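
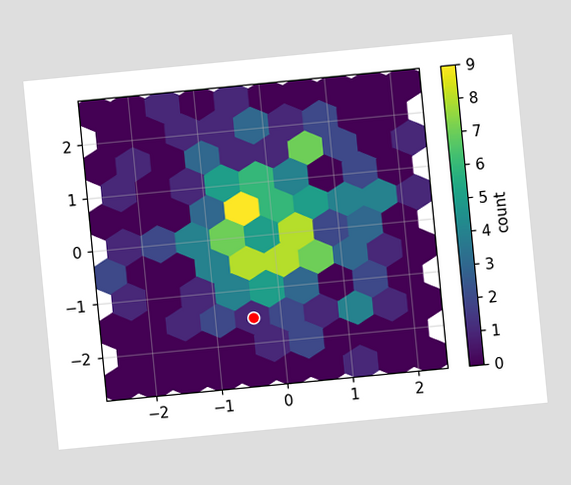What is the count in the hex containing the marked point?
1

The chart is tilted about 6° counter-clockwise. The marked hex reads 1 on the colorbar.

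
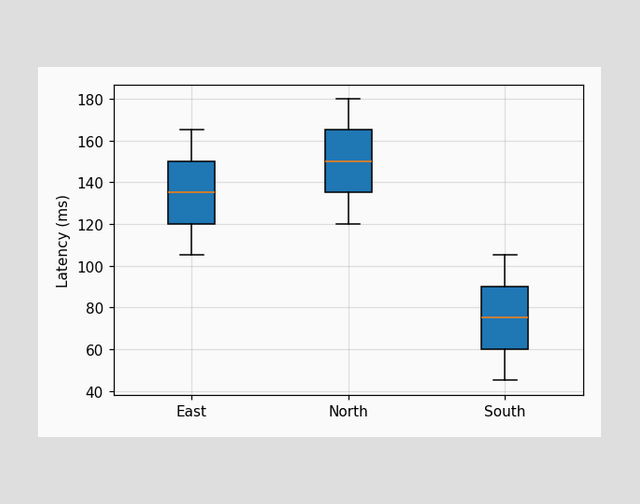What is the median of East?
135ms

The median line in the East box sits at 135ms.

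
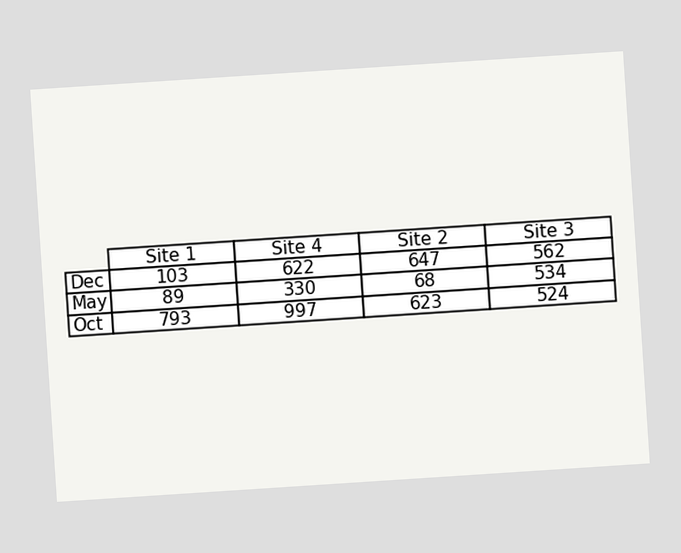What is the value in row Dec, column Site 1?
103

The chart is tilted about 4° counter-clockwise. The (Dec, Site 1) cell reads 103.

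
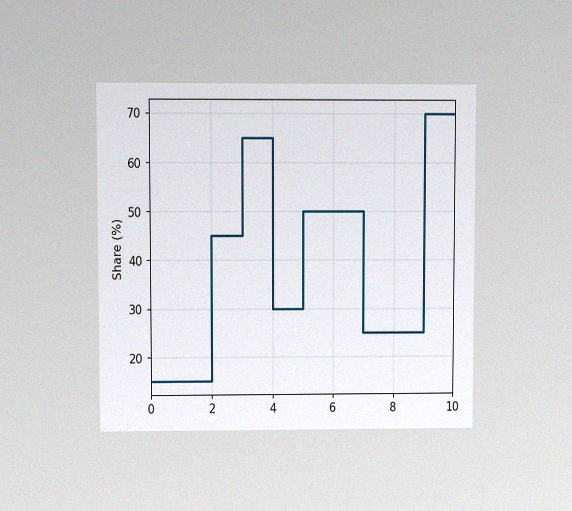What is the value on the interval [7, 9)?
25%

The chart is viewed at a slight angle, with some photo noise. On [7, 9) the step sits at 25%.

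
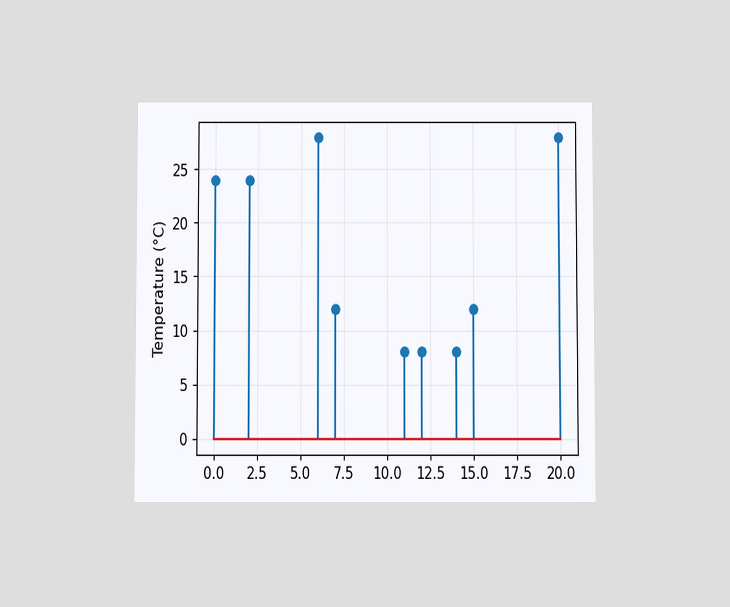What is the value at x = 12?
8°C

The chart is viewed at a slight angle. The stem at x=12 reaches 8°C.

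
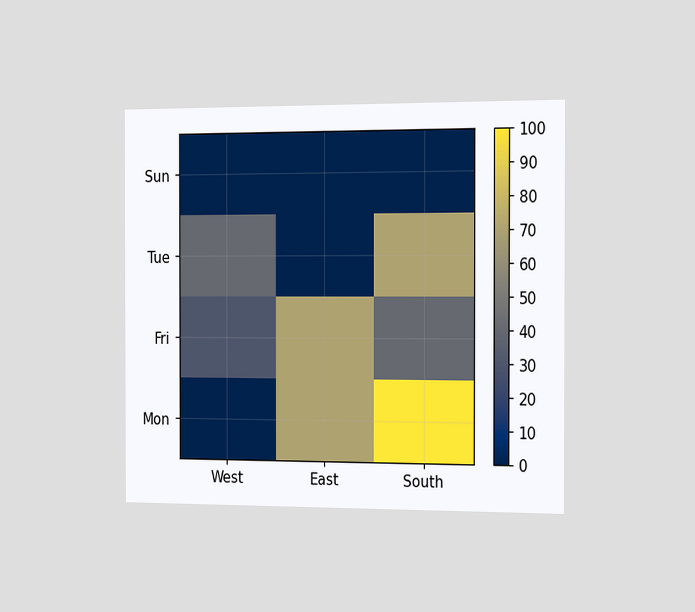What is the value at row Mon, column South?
The chart is viewed slightly from the right. Matching cell (Mon, South) against the colorbar gives 100.

100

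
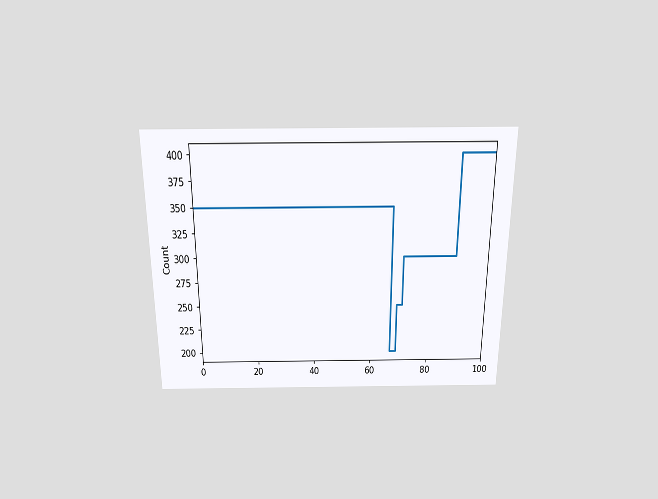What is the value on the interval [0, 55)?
The chart is viewed slightly from above. On [0, 55) the step sits at 350.

350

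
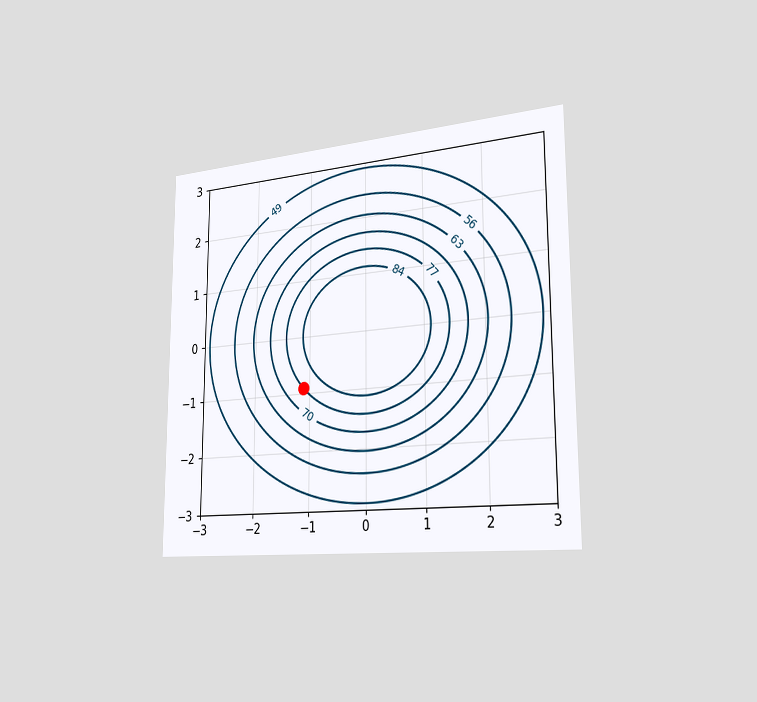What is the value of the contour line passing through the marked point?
77

The chart is viewed slightly from the right. The marked point sits on the contour labelled 77.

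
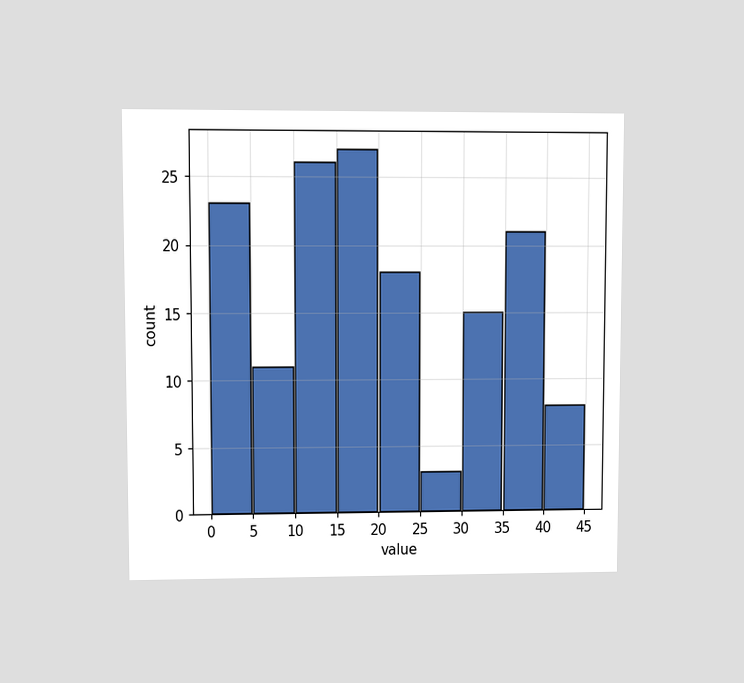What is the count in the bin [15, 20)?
27

The chart is viewed at a slight angle. The [15, 20) bin has height 27.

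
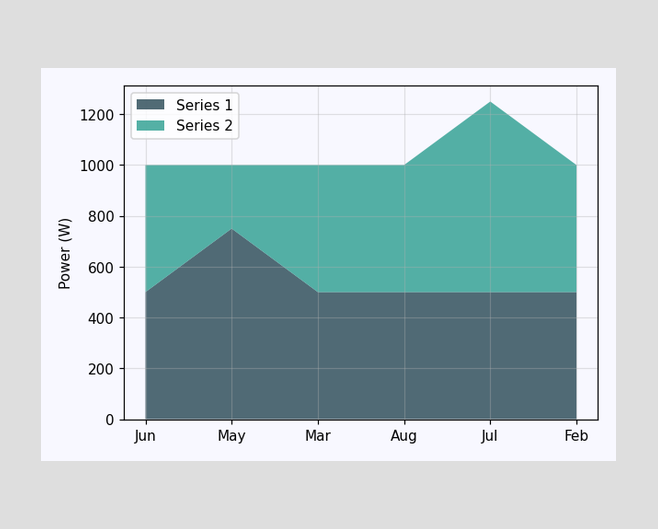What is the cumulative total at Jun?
The stacked total at Jun reaches 1000W.

1000W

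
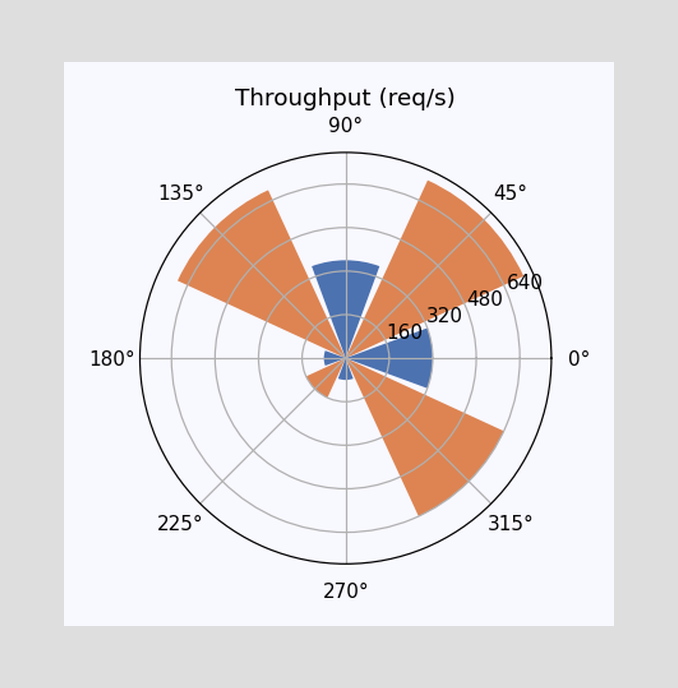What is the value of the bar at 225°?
The bar at 225° reaches 160req/s on the radial axis.

160req/s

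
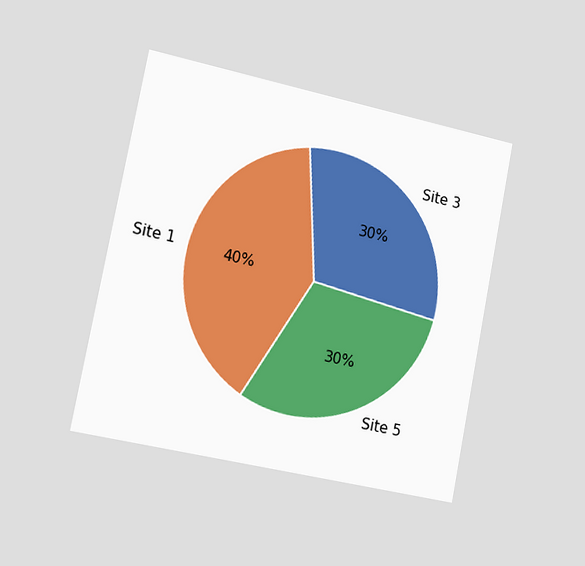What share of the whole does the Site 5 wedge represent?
The chart is tilted about 11° clockwise and viewed slightly from the left. The Site 5 slice takes up 30% of the pie.

30%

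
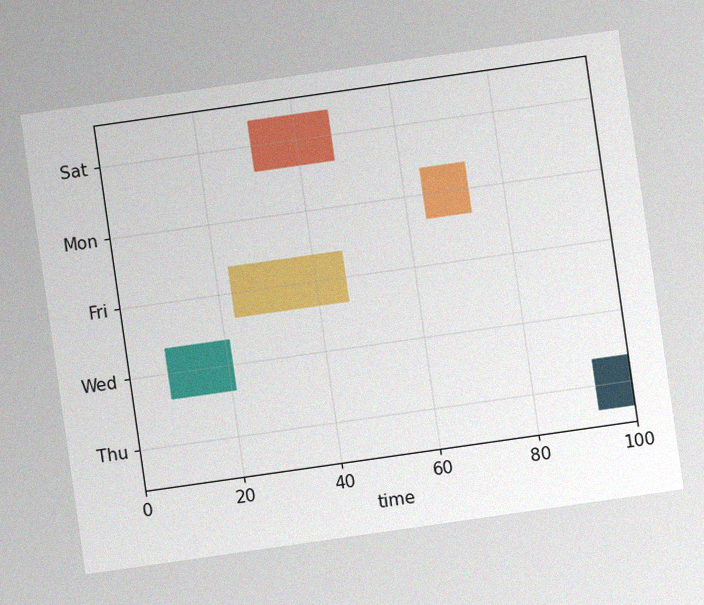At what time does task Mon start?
The chart is tilted about 8° counter-clockwise, with some photo noise. The Mon bar begins at t=64.

64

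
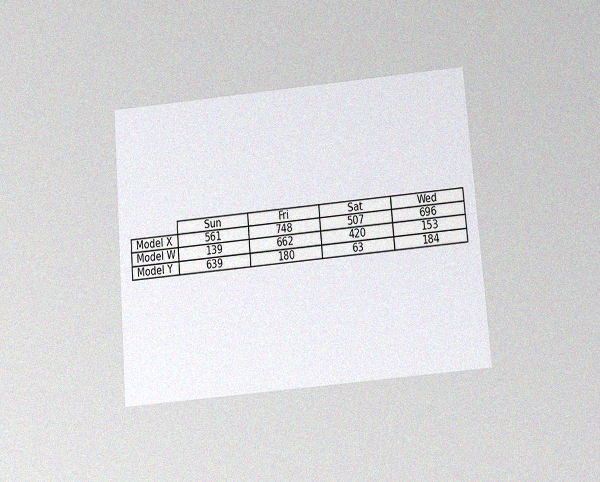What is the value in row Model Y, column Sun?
639

The chart is tilted about 5° counter-clockwise and viewed slightly from below, with some photo noise. The (Model Y, Sun) cell reads 639.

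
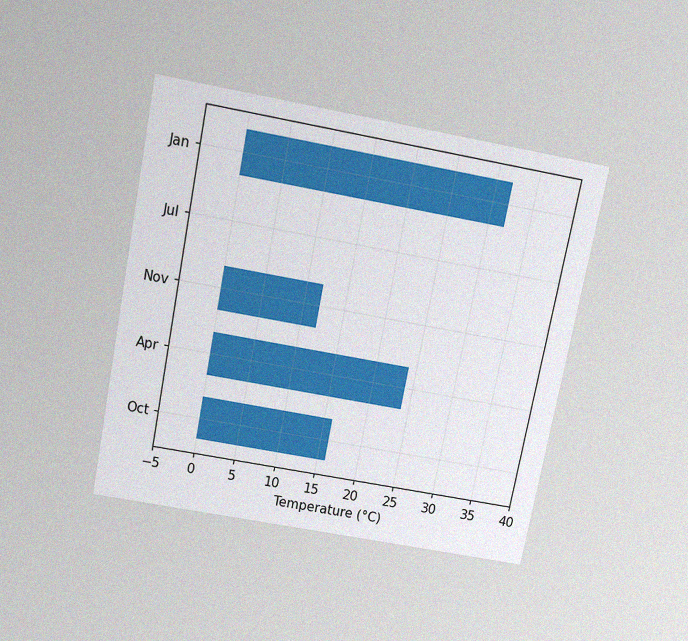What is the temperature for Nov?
12°C

The chart is tilted about 11° clockwise and viewed slightly from above, with some photo noise. Reading along the chart's x-axis, the Nov bar reaches 12°C.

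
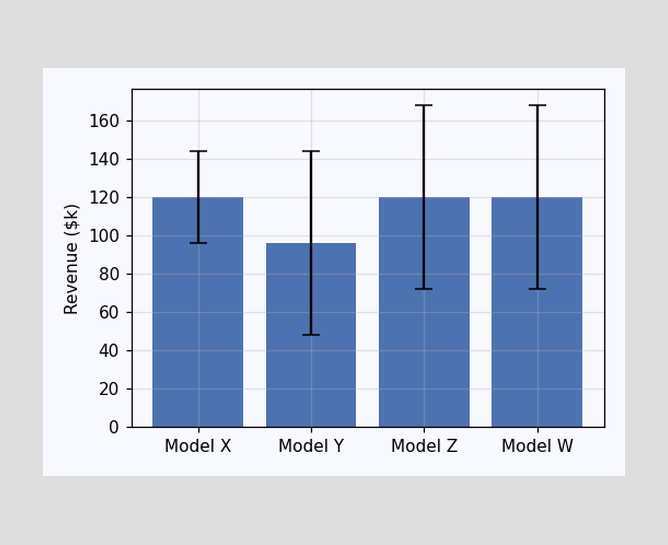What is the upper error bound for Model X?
The Model X bar's upper whisker reaches $144k.

$144k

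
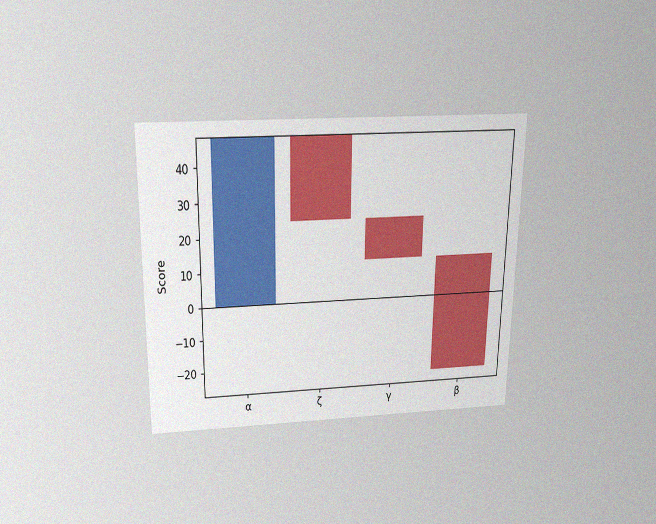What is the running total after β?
The chart is viewed slightly from above, with some photo noise. After β the running total reaches -24.

-24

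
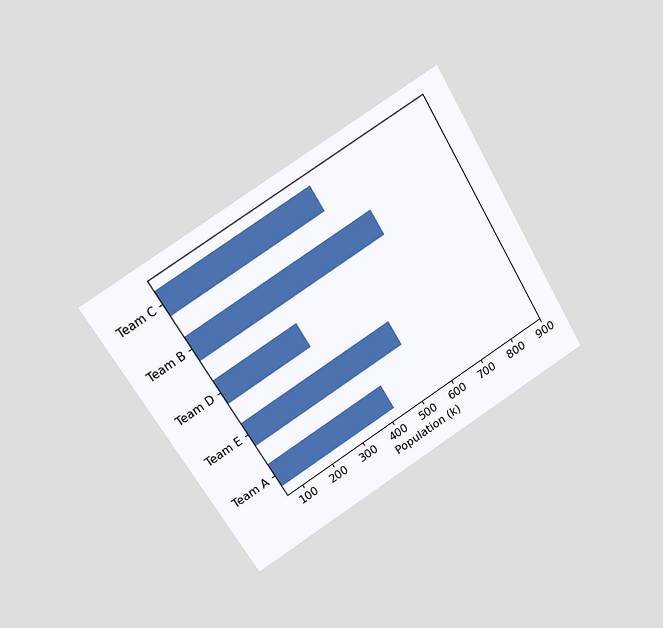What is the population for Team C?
The chart is tilted about 31° counter-clockwise and viewed at a slight angle. Reading along the chart's x-axis, the Team C bar reaches 530k.

530k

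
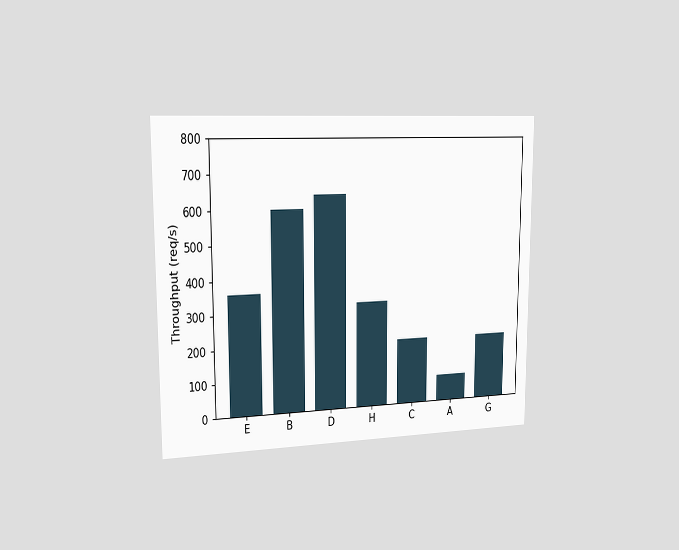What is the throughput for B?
600req/s

The chart is viewed slightly from the left. Reading along the chart's y-axis, the B bar reaches 600req/s.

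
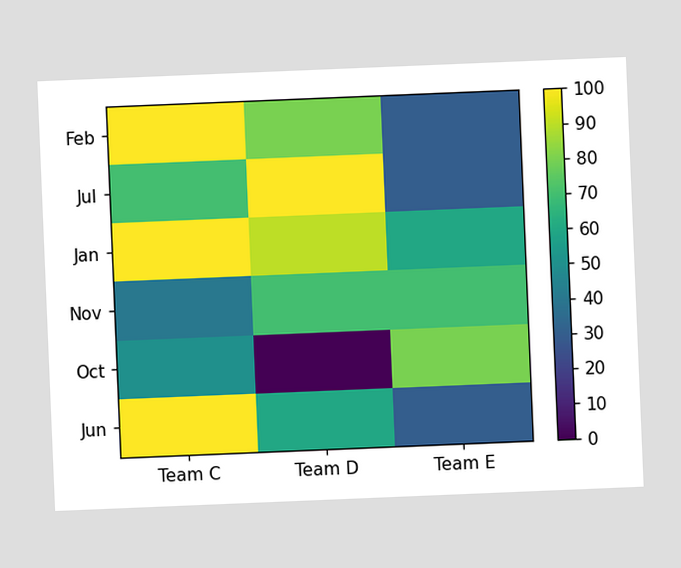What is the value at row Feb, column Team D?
80

The chart is tilted about 2° counter-clockwise. Matching cell (Feb, Team D) against the colorbar gives 80.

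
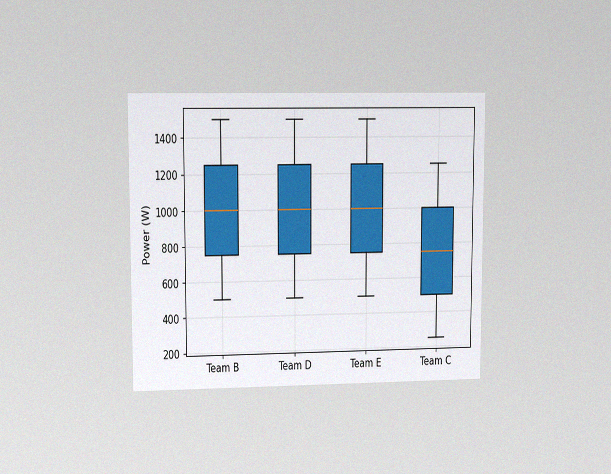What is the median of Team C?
The chart is viewed at a slight angle, with some photo noise. The median line in the Team C box sits at 750W.

750W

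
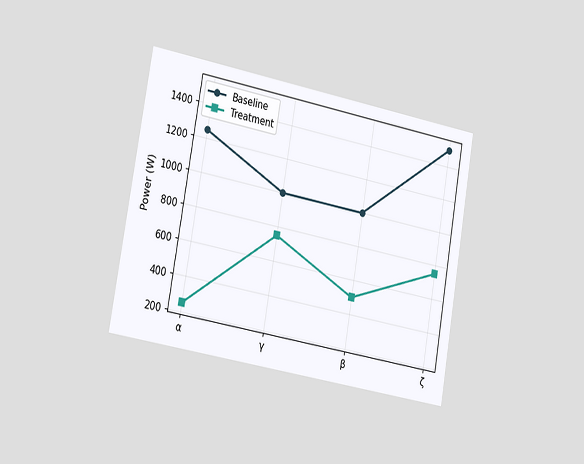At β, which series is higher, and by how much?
Baseline, by 500W

The chart is tilted about 10° clockwise and viewed slightly from the left. At β, Baseline sits above the other line by 500W.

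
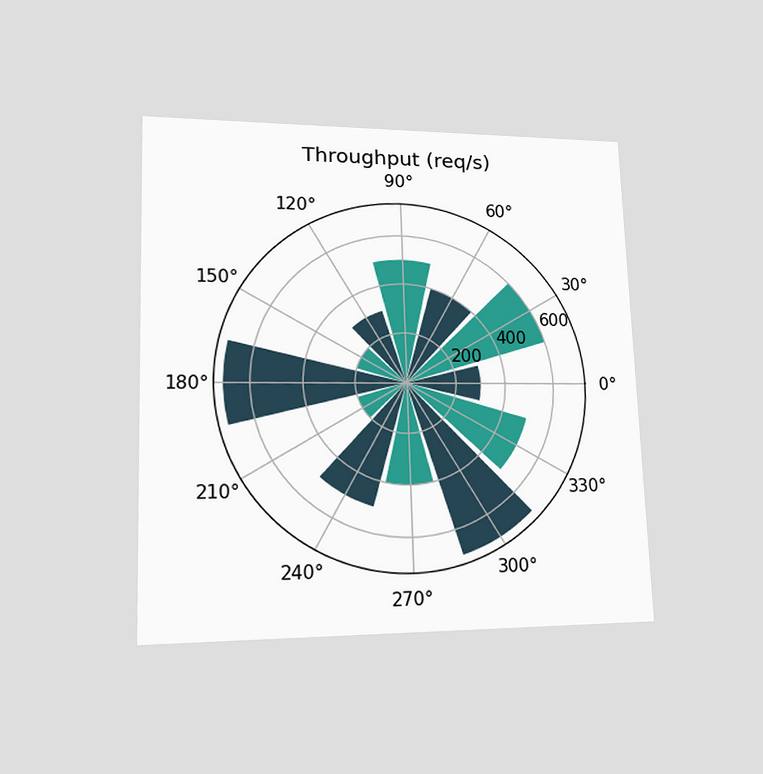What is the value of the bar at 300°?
700req/s

The chart is viewed at a slight angle. The bar at 300° reaches 700req/s on the radial axis.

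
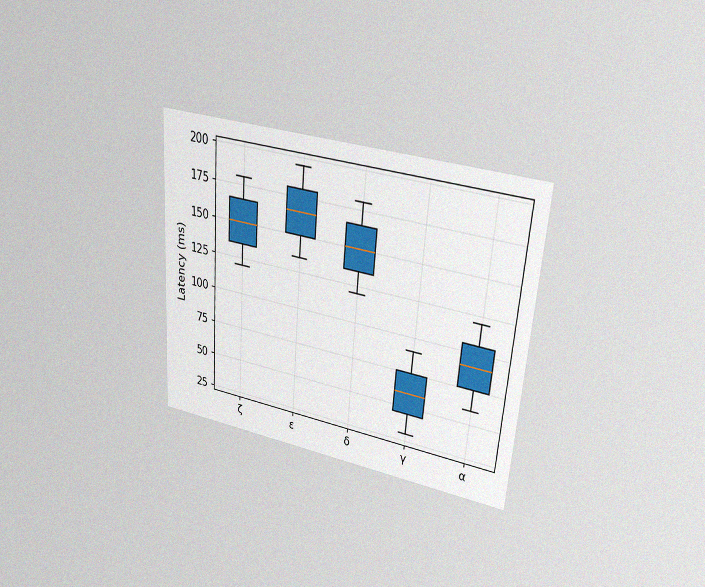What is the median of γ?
The chart is tilted about 4° clockwise and viewed at a slight angle, with some photo noise. The median line in the γ box sits at 60ms.

60ms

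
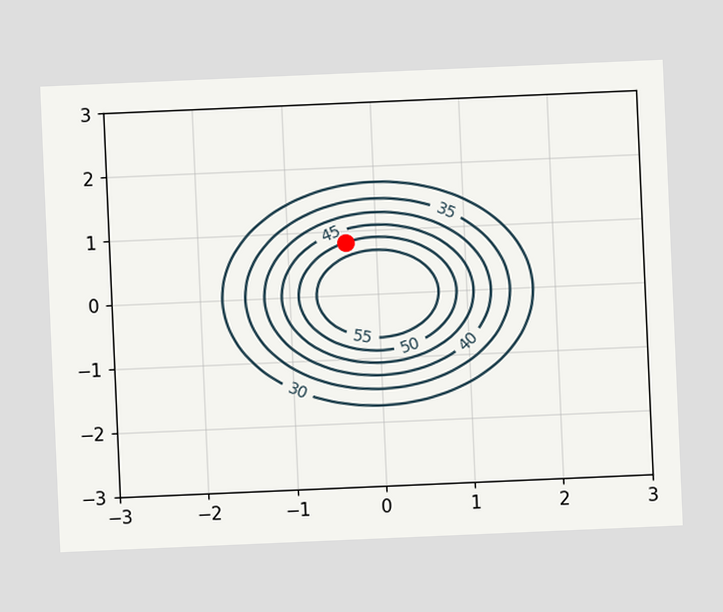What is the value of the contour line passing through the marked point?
50

The chart is tilted about 2° counter-clockwise. The marked point sits on the contour labelled 50.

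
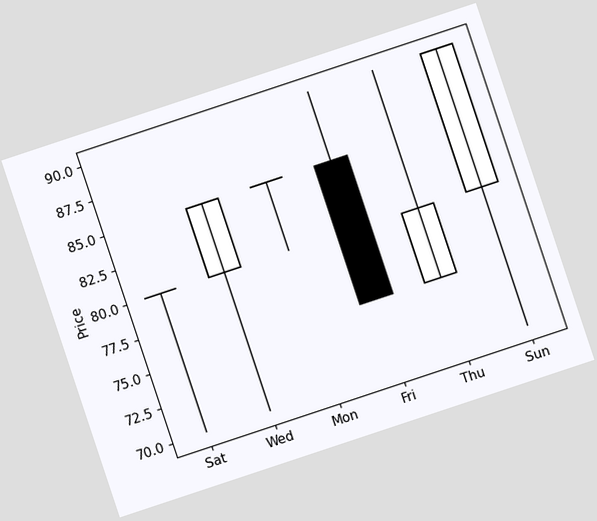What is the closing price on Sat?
80

The chart is tilted about 18° counter-clockwise. The Sat candle closes at 80.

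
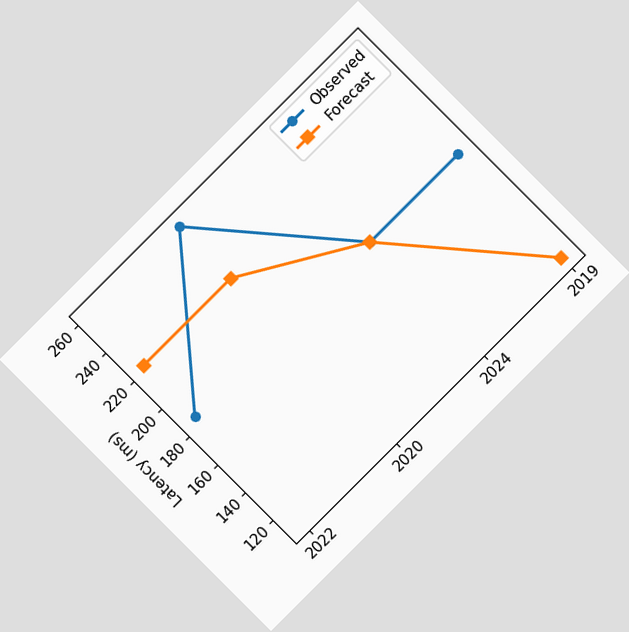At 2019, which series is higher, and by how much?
Observed, by 74ms

The chart is tilted about 45° counter-clockwise. At 2019, Observed sits above the other line by 74ms.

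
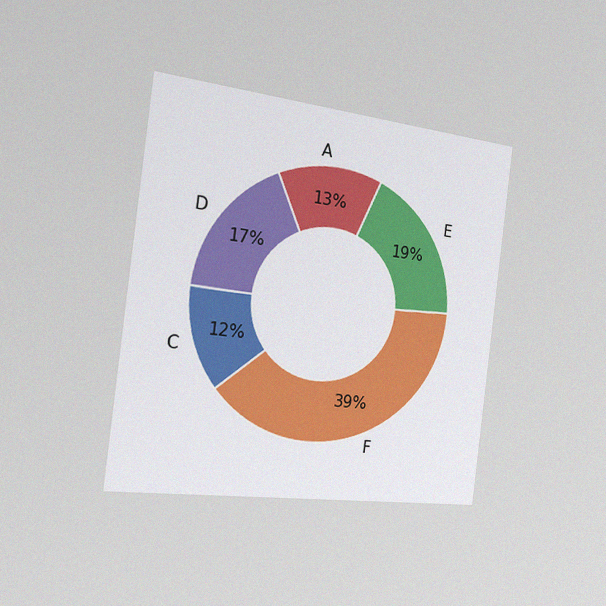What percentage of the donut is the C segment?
The chart is tilted about 7° clockwise and viewed slightly from the left, with some photo noise. The C segment takes up 12% of the ring.

12%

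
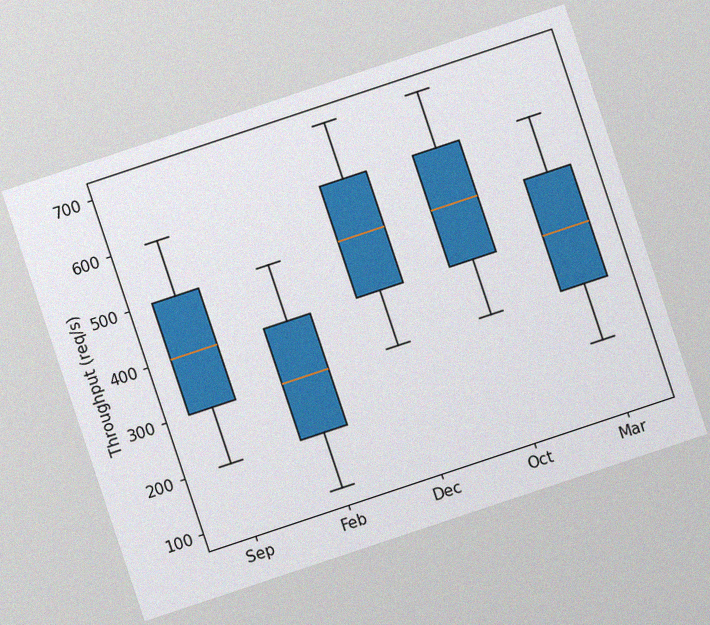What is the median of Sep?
400req/s

The chart is tilted about 18° counter-clockwise, with some photo noise. The median line in the Sep box sits at 400req/s.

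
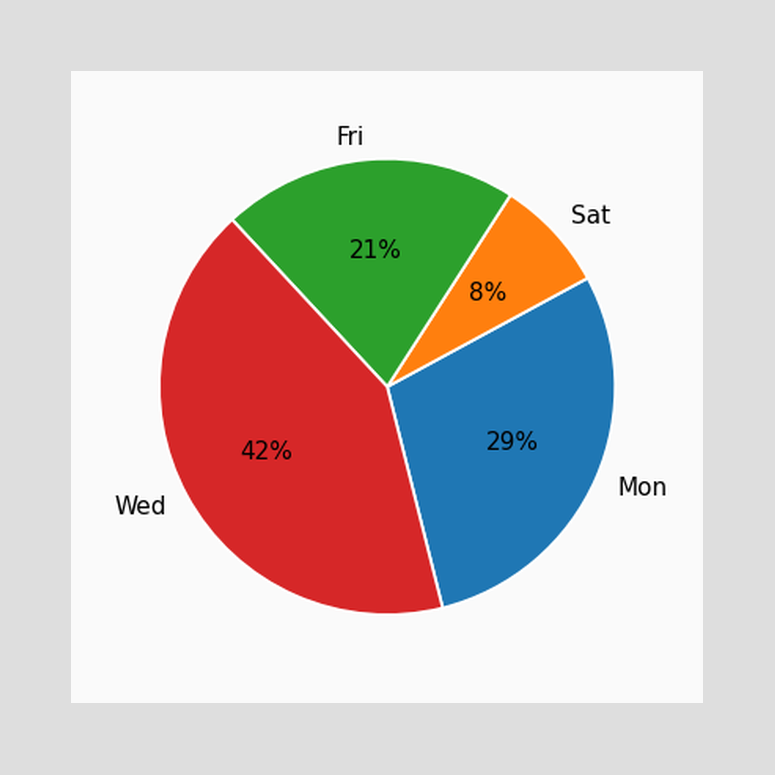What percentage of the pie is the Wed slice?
The Wed slice takes up 42% of the pie.

42%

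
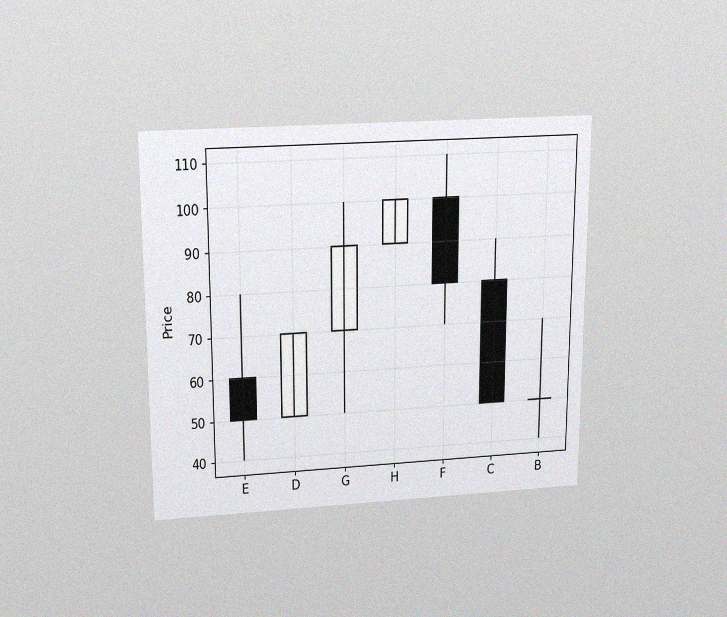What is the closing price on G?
The chart is viewed slightly from above, with some photo noise. The G candle closes at 90.

90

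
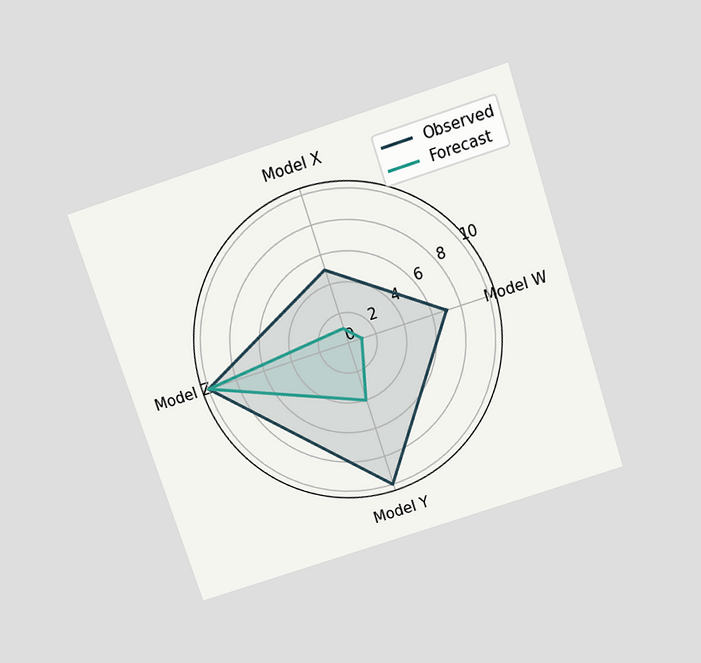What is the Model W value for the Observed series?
The chart is tilted about 18° counter-clockwise and viewed slightly from above. On the Model W axis, Observed reaches 7.

7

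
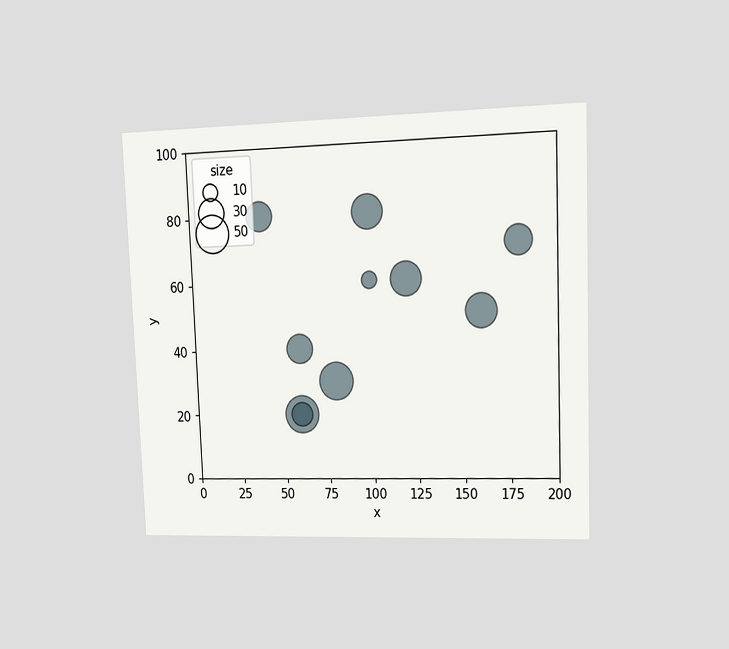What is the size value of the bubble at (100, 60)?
10

The chart is tilted about 2° counter-clockwise and viewed at a slight angle. Matching the bubble at (100, 60) against the size legend gives 10.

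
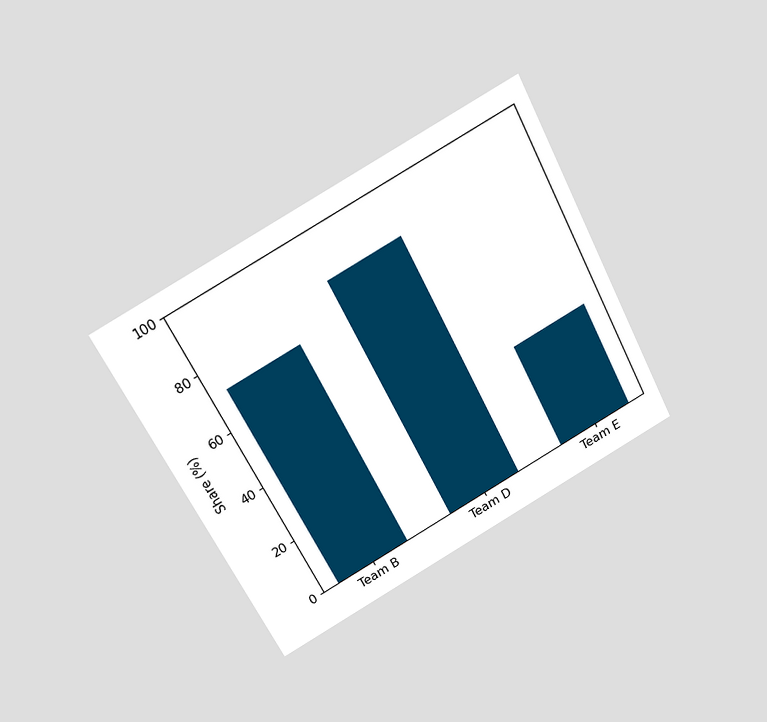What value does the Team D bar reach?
84%

The chart is tilted about 28° counter-clockwise and viewed slightly from above. Reading along the chart's y-axis, the Team D bar reaches 84%.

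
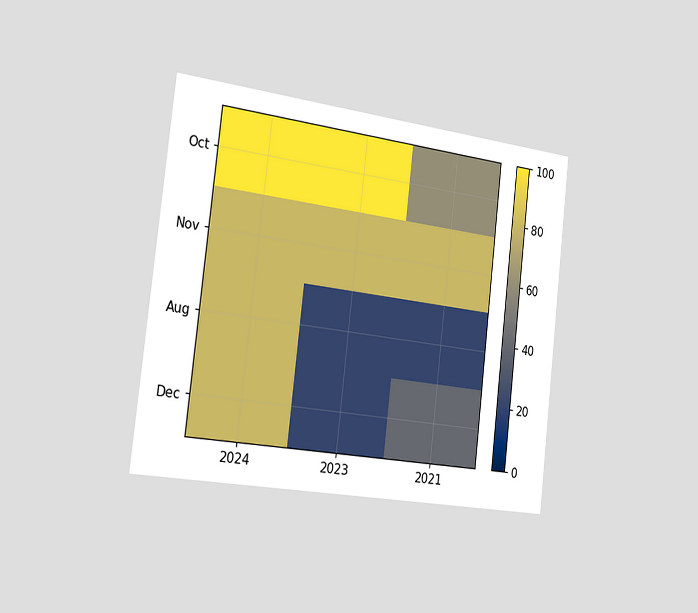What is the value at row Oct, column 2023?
The chart is tilted about 7° clockwise and viewed slightly from the left. Matching cell (Oct, 2023) against the colorbar gives 100.

100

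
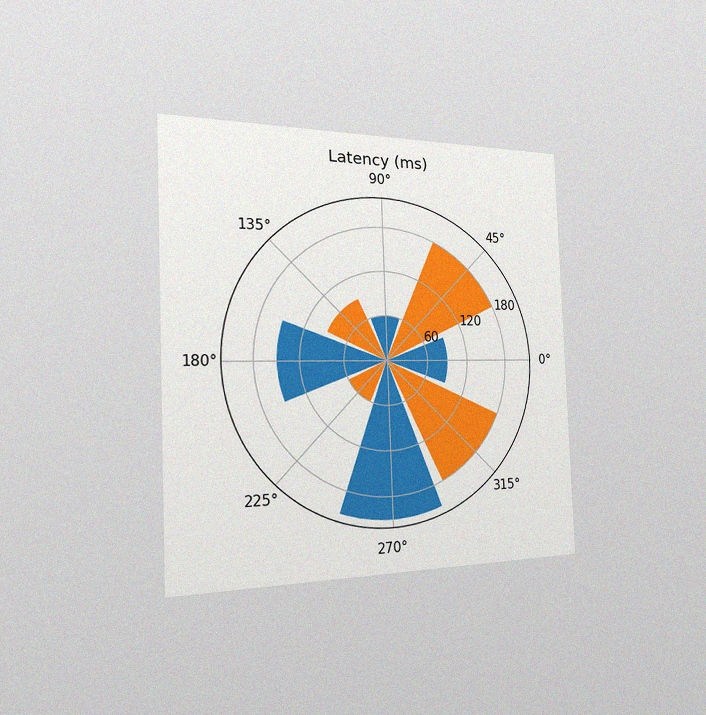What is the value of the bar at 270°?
210ms

The chart is tilted about 2° counter-clockwise and viewed slightly from the left, with some photo noise. The bar at 270° reaches 210ms on the radial axis.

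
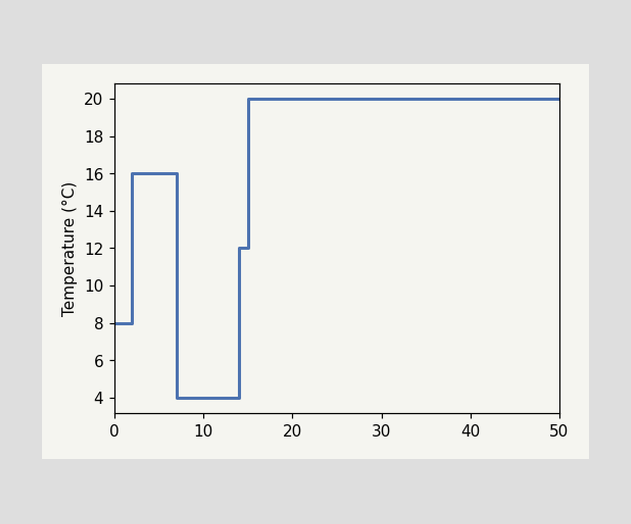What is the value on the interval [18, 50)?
On [18, 50) the step sits at 20°C.

20°C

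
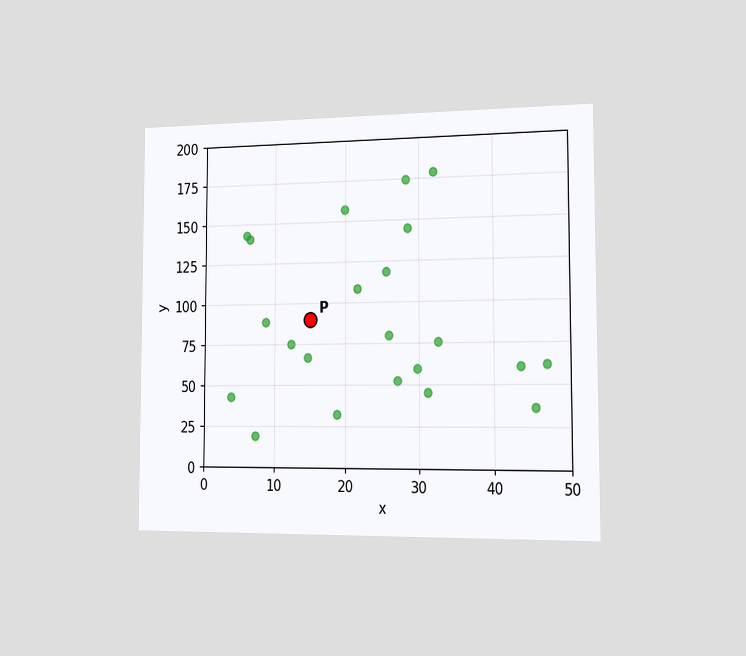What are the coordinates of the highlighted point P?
(15, 90)

The chart is viewed slightly from the right. Following the gridlines from P to each axis, P sits at (15, 90).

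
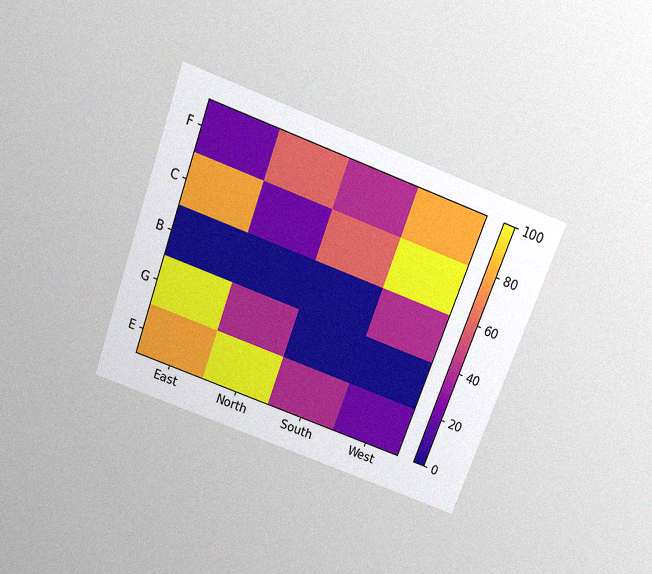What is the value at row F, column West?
80

The chart is tilted about 20° clockwise and viewed slightly from above, with some photo noise. Matching cell (F, West) against the colorbar gives 80.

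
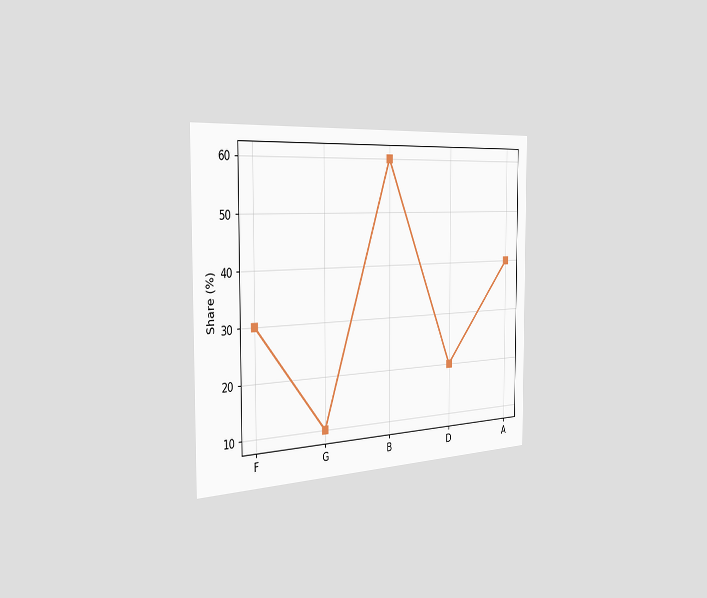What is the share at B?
60%

The chart is viewed slightly from the left. At B, the line is at 60%.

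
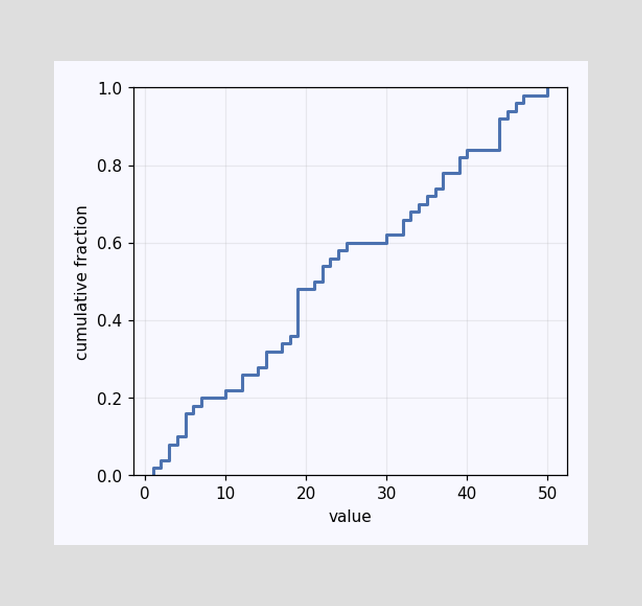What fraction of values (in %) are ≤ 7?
20%

At x=7 the ECDF step is at 20%.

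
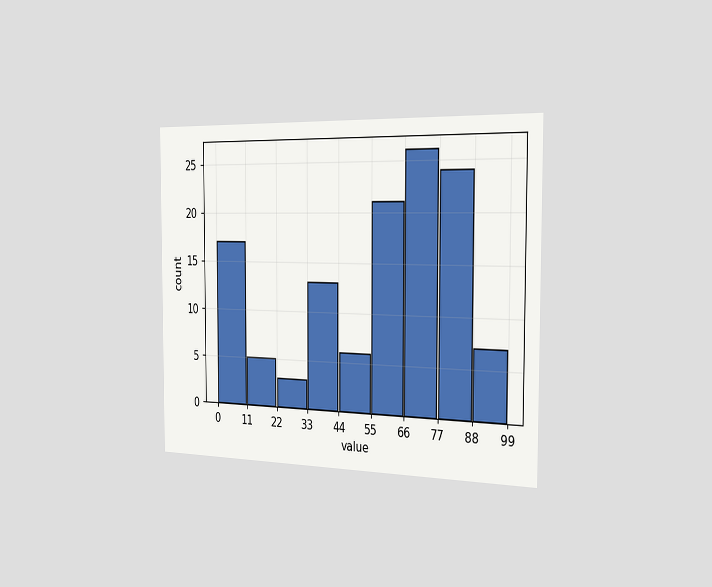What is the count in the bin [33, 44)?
The chart is viewed slightly from the right. The [33, 44) bin has height 13.

13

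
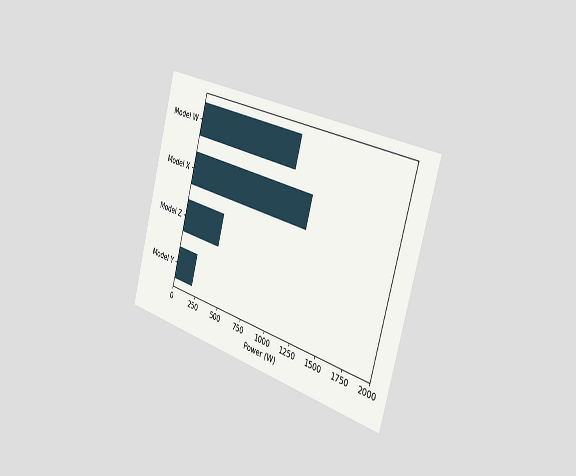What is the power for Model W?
1000W

The chart is tilted about 15° clockwise and viewed slightly from the right. Reading along the chart's x-axis, the Model W bar reaches 1000W.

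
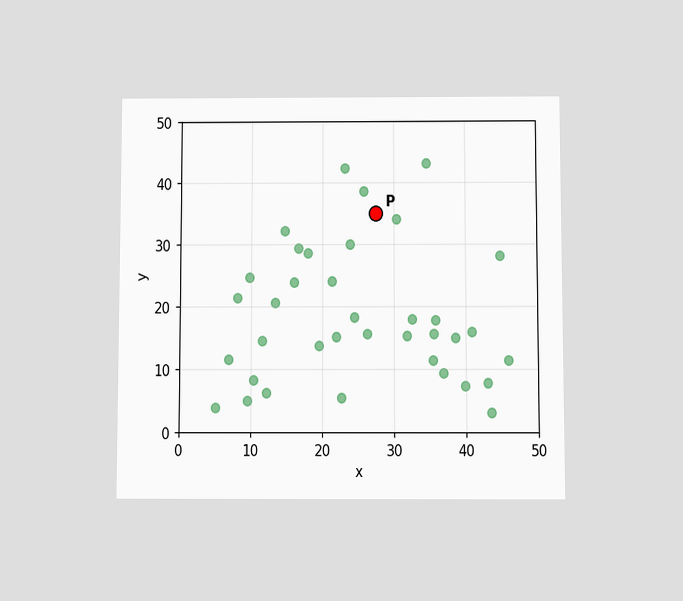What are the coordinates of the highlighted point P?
(27.5, 35)

The chart is viewed slightly from below. Following the gridlines from P to each axis, P sits at (27.5, 35).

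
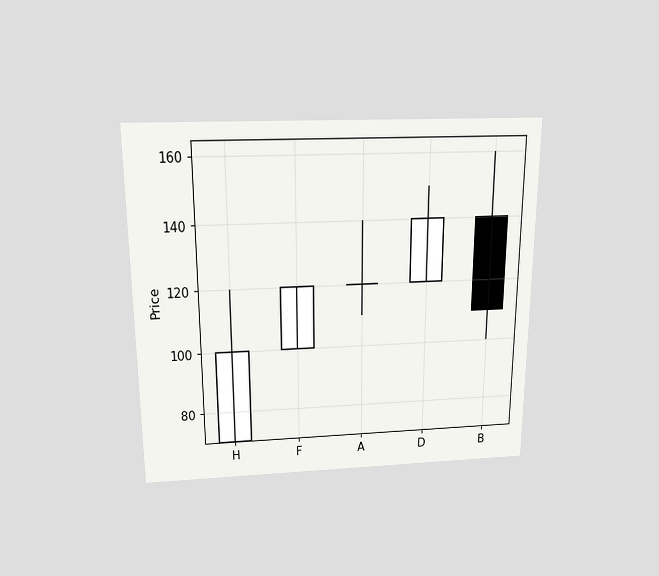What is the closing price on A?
120

The chart is viewed slightly from above. The A candle closes at 120.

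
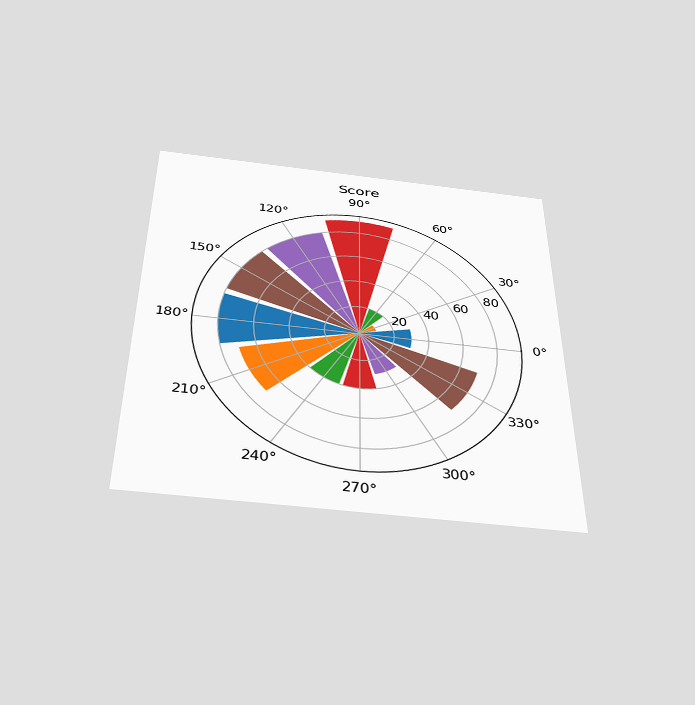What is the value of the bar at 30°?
10

The chart is viewed slightly from below. The bar at 30° reaches 10 on the radial axis.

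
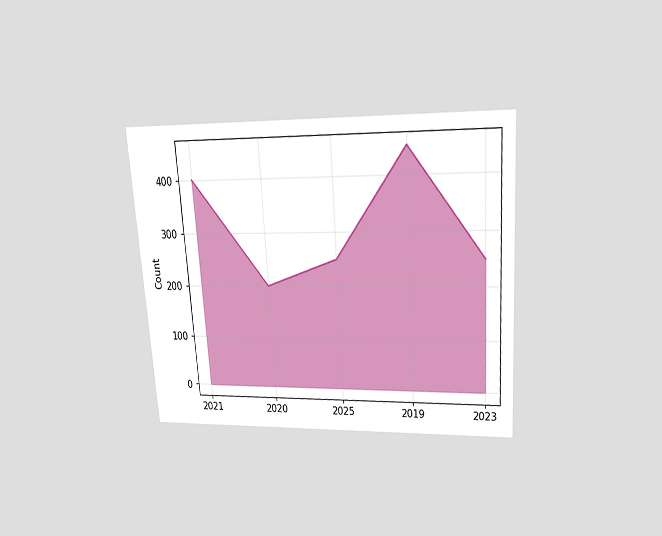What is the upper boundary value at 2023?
The chart is tilted about 4° counter-clockwise and viewed slightly from above. At 2023 the upper boundary is at 250.

250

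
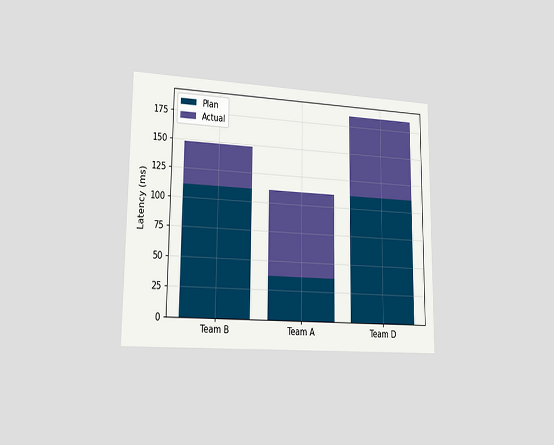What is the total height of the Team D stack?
185ms

The chart is viewed slightly from the left. The Team D stack's top reaches 185ms on the y-axis.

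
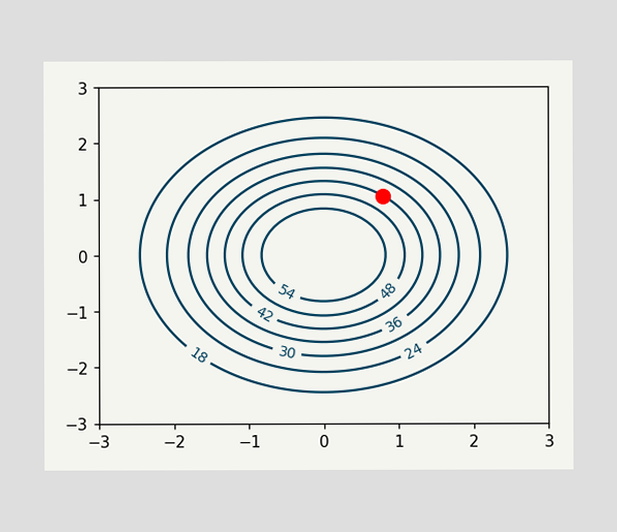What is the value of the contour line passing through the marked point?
42

The marked point sits on the contour labelled 42.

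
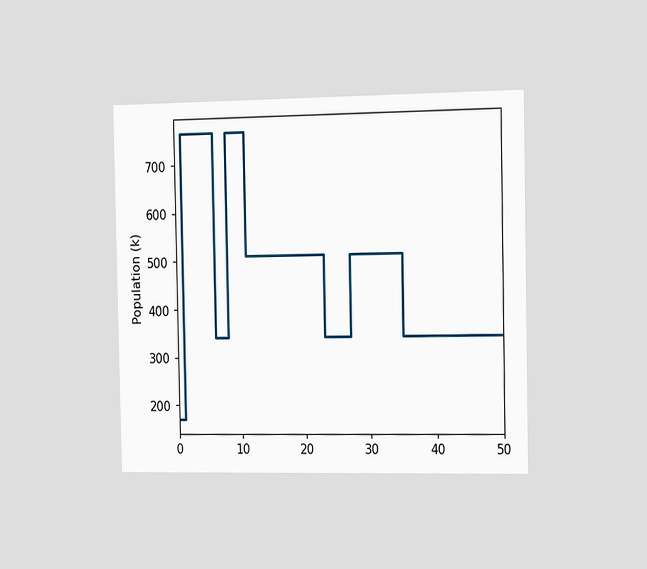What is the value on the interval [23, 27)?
340k

The chart is viewed slightly from the right. On [23, 27) the step sits at 340k.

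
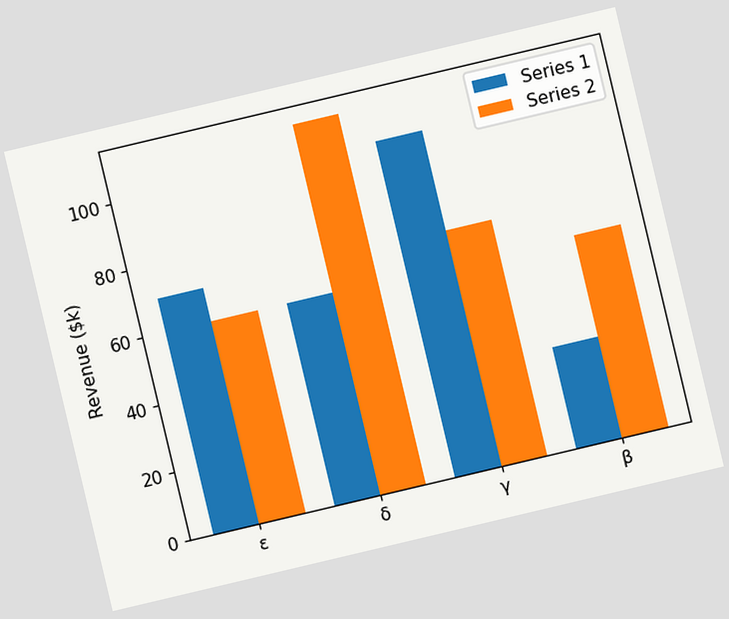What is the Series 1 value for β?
The chart is tilted about 13° counter-clockwise. The Series 1 bar at β reaches $30k on the y-axis.

$30k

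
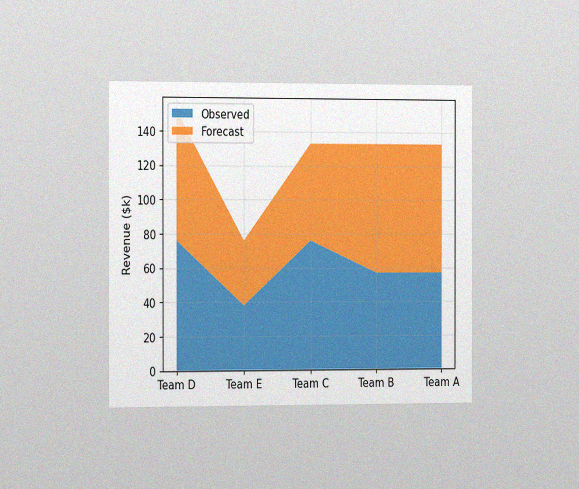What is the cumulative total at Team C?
The chart is viewed slightly from the left, with some photo noise. The stacked total at Team C reaches $133k.

$133k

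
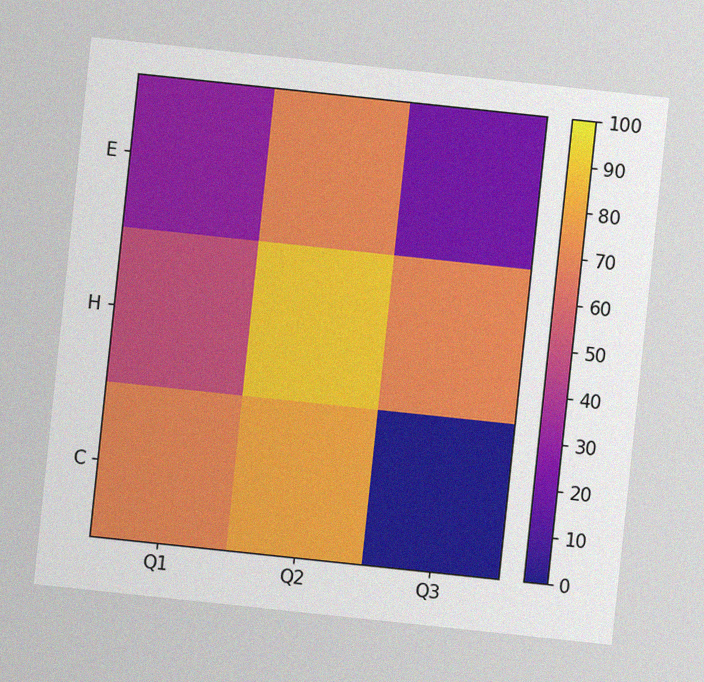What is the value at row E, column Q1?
30

The chart is tilted about 6° clockwise, with some photo noise. Matching cell (E, Q1) against the colorbar gives 30.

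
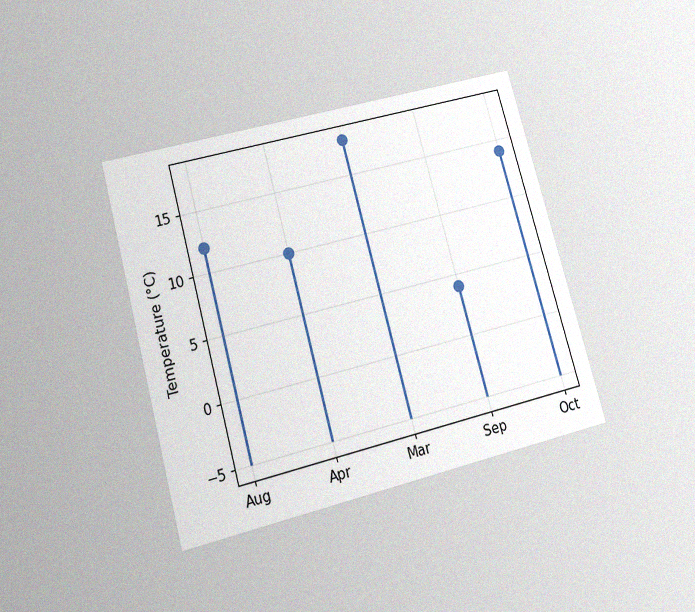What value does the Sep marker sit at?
The chart is tilted about 15° counter-clockwise and viewed slightly from below, with some photo noise. The Sep marker sits at 4°C.

4°C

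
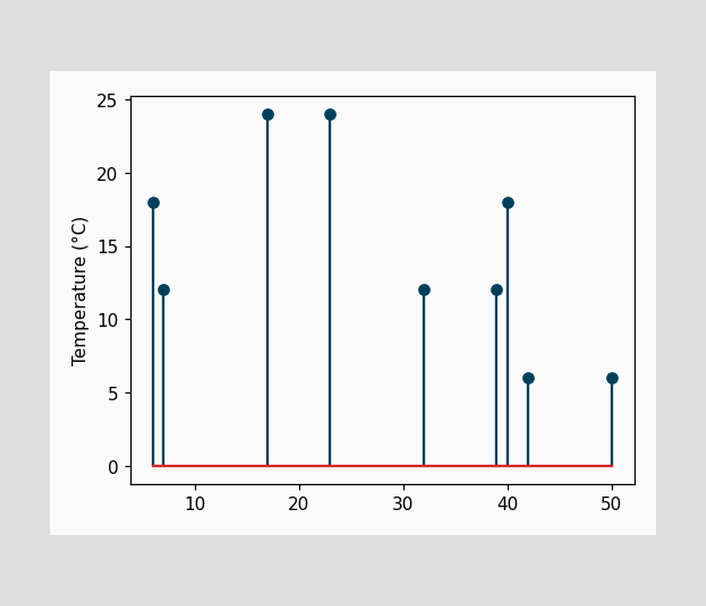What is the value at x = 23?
The stem at x=23 reaches 24°C.

24°C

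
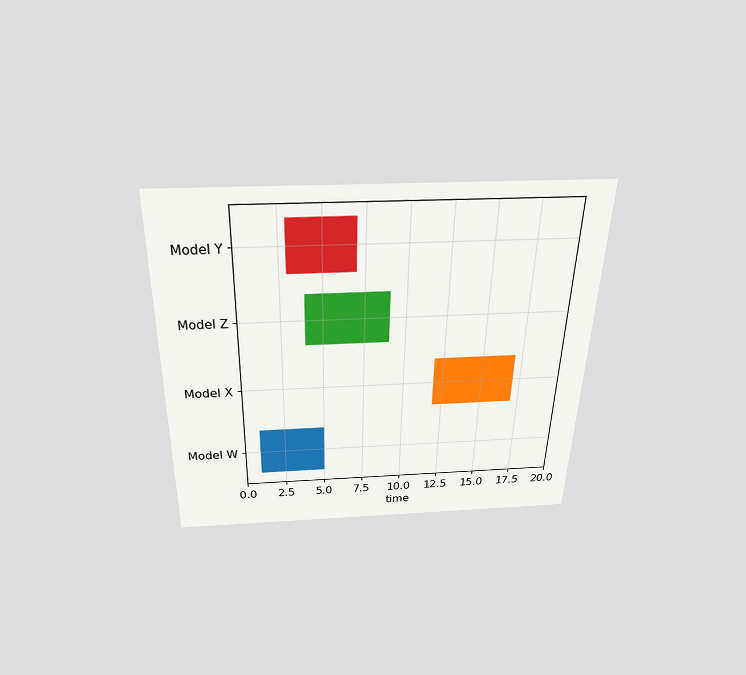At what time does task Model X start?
12

The chart is viewed slightly from above. The Model X bar begins at t=12.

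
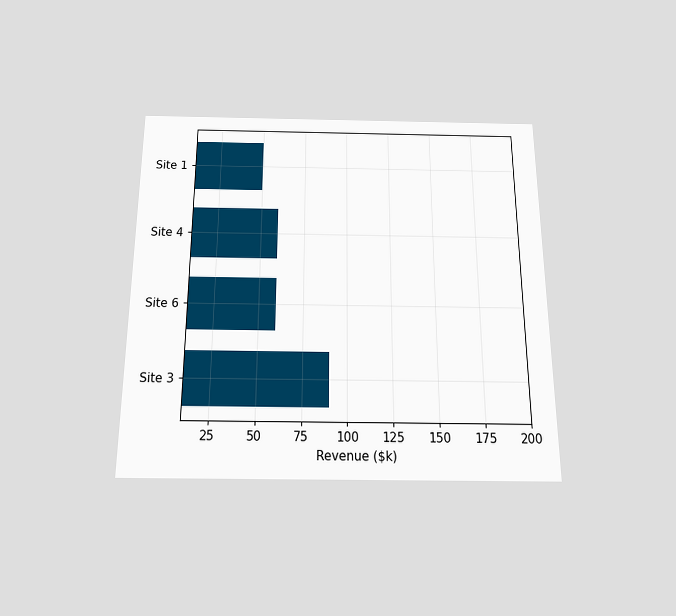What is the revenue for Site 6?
$60k

The chart is viewed slightly from below. Reading along the chart's x-axis, the Site 6 bar reaches $60k.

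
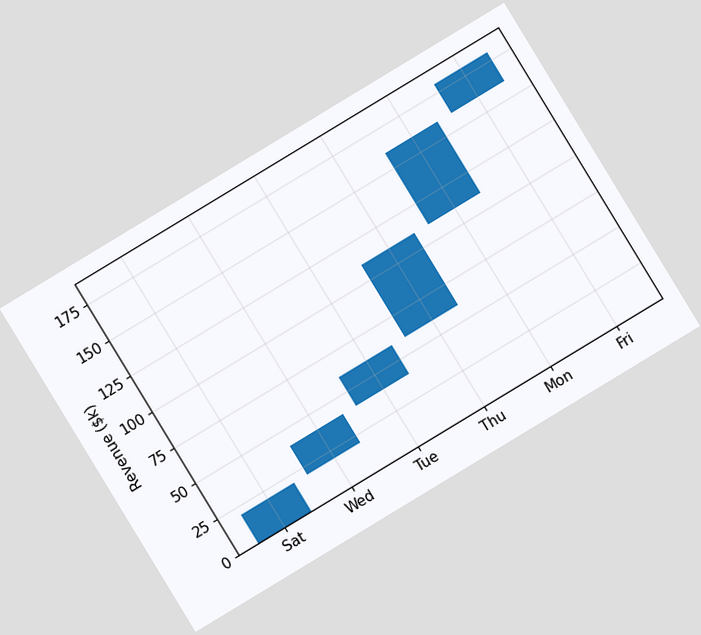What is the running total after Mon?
The chart is tilted about 31° counter-clockwise. After Mon the running total reaches $160k.

$160k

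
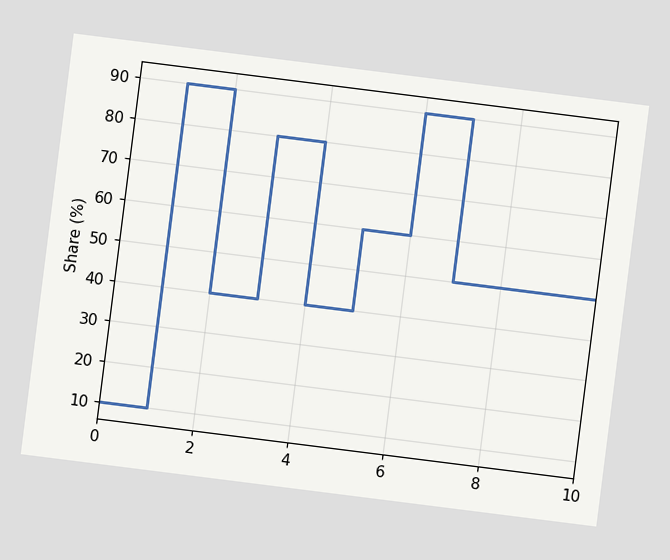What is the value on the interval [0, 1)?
The chart is tilted about 7° clockwise. On [0, 1) the step sits at 10%.

10%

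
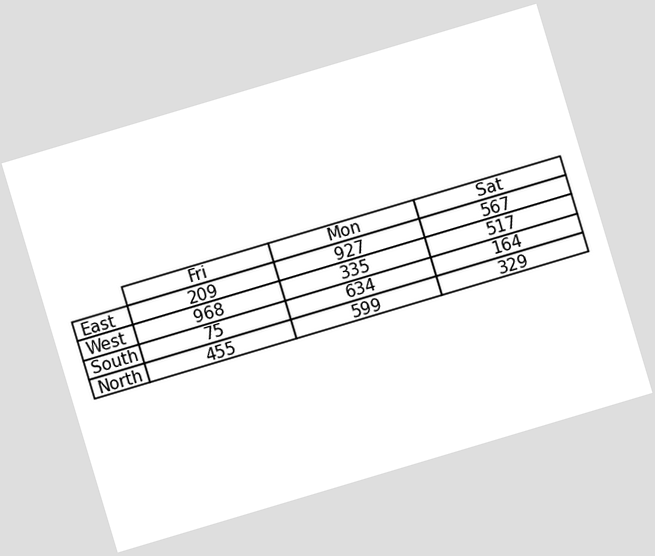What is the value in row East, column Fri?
The chart is tilted about 17° counter-clockwise. The (East, Fri) cell reads 209.

209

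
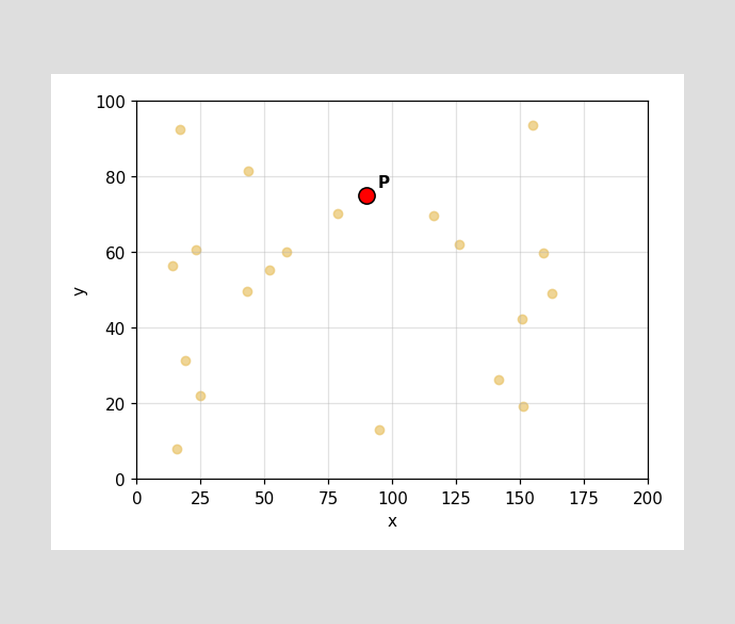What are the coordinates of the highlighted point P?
Following the gridlines from P to each axis, P sits at (90, 75).

(90, 75)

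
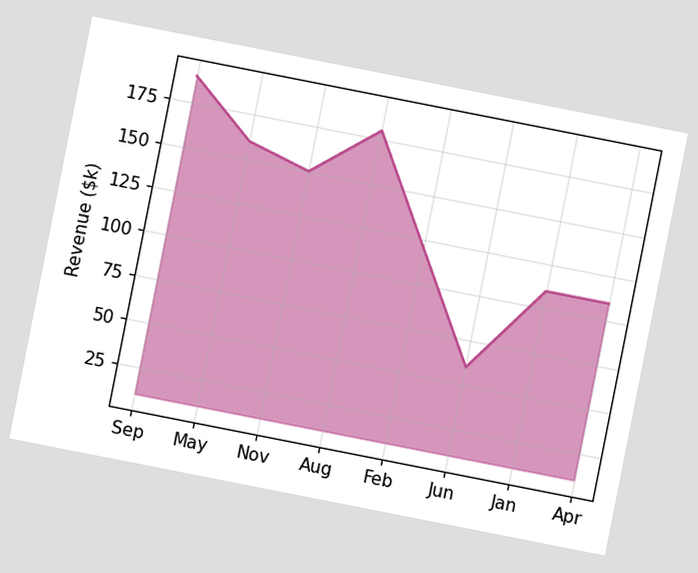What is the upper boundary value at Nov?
$150k

The chart is tilted about 11° clockwise. At Nov the upper boundary is at $150k.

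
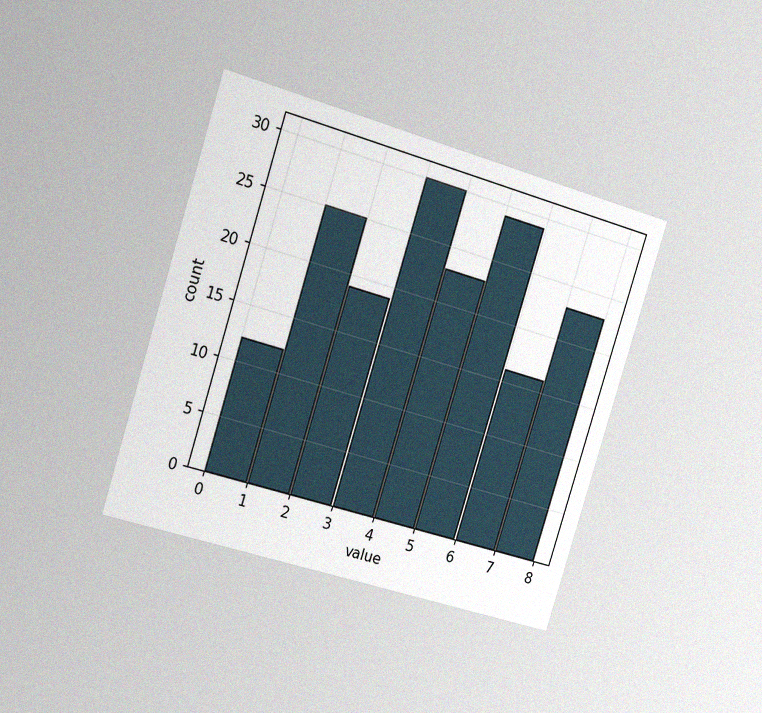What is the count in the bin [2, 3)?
The chart is tilted about 17° clockwise and viewed slightly from the left, with some photo noise. The [2, 3) bin has height 19.

19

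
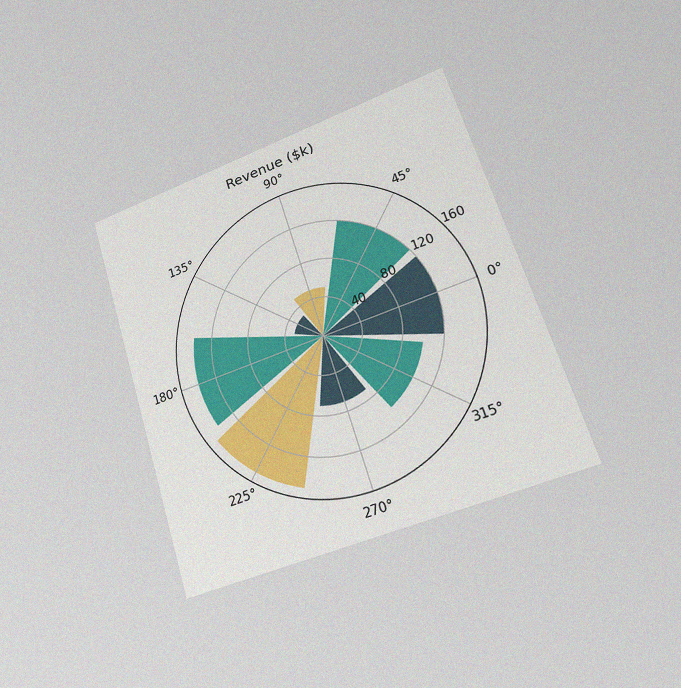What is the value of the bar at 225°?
$150k

The chart is tilted about 18° counter-clockwise and viewed slightly from the right, with some photo noise. The bar at 225° reaches $150k on the radial axis.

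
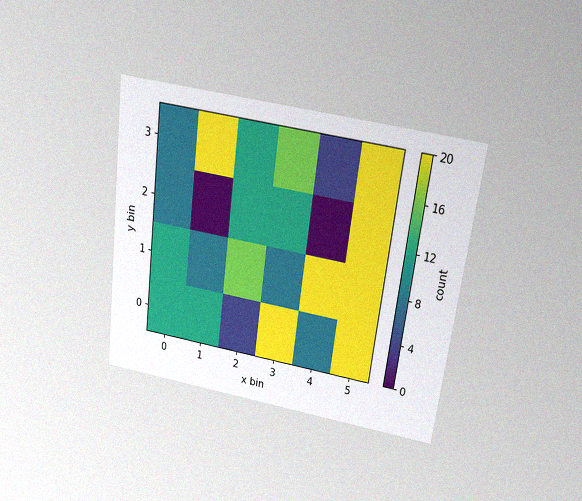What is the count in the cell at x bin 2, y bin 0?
4

The chart is tilted about 7° clockwise and viewed slightly from above, with some photo noise. Matching the cell (2, 0) against the colorbar gives 4.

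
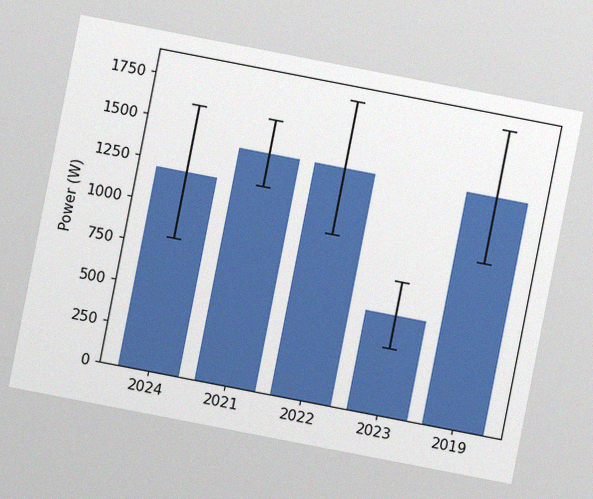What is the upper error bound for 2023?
The chart is tilted about 11° clockwise, with some photo noise. The 2023 bar's upper whisker reaches 800W.

800W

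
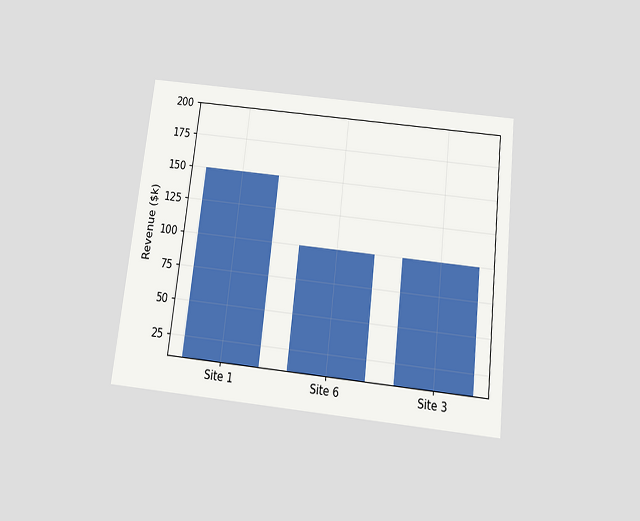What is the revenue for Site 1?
The chart is tilted about 6° clockwise and viewed slightly from below. Reading along the chart's y-axis, the Site 1 bar reaches $150k.

$150k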